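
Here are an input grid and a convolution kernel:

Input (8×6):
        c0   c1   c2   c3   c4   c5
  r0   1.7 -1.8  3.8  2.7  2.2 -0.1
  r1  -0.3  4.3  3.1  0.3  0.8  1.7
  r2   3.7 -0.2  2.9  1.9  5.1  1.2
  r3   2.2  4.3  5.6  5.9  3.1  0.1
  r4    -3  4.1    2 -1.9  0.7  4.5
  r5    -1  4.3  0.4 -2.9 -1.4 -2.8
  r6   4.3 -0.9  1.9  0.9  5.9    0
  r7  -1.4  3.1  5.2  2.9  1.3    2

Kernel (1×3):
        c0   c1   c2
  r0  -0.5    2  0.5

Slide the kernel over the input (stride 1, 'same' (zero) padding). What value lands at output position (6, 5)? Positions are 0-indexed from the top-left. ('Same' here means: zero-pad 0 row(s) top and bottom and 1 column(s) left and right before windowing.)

-2.95

The receptive field on the zero-padded input at this output position is [5.9 0 0]. Elementwise product with the kernel and sum: 5.9·-0.5 + 0·2 + 0·0.5.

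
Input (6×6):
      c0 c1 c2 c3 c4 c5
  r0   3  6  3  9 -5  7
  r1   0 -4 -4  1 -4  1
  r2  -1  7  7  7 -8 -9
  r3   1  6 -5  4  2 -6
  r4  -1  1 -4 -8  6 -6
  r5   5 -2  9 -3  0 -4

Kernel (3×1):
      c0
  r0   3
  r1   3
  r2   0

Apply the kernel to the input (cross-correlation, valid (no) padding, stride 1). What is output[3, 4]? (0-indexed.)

The receptive field on the input at this output position is [2 / 6 / 0]. Elementwise product with the kernel and sum: 2·3 + 6·3.

24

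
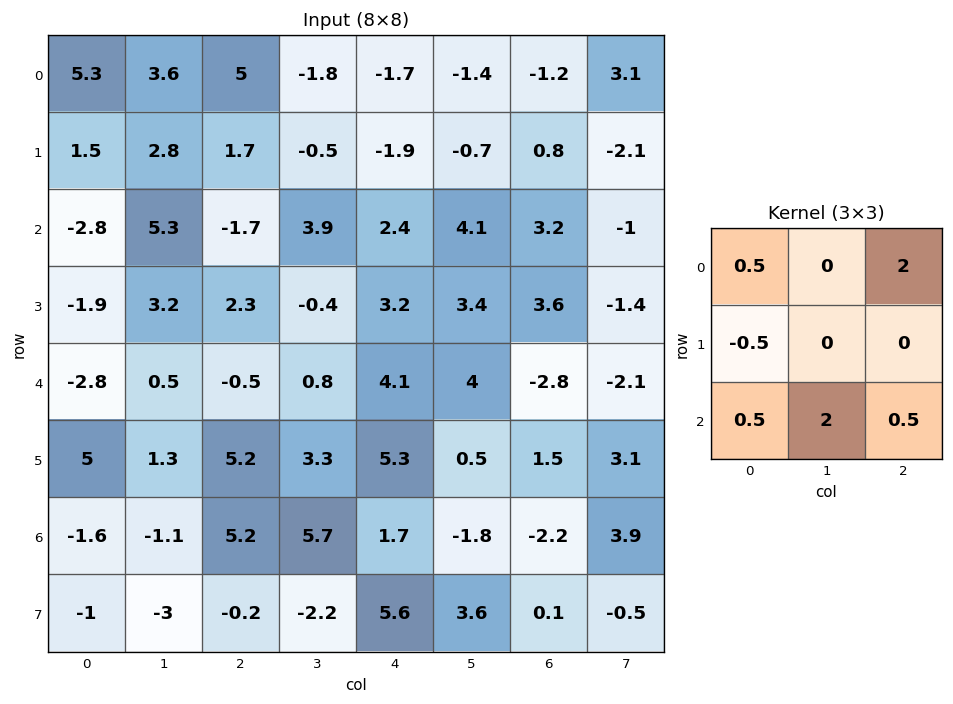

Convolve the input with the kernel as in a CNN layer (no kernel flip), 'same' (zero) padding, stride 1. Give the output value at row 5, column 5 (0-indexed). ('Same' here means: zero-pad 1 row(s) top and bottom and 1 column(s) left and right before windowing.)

-10.05

The receptive field on the zero-padded input at this output position is [4.1 4 -2.8 / 5.3 0.5 1.5 / 1.7 -1.8 -2.2]. Elementwise product with the kernel and sum: 4.1·0.5 + -2.8·2 + 5.3·-0.5 + 1.7·0.5 + -1.8·2 + -2.2·0.5.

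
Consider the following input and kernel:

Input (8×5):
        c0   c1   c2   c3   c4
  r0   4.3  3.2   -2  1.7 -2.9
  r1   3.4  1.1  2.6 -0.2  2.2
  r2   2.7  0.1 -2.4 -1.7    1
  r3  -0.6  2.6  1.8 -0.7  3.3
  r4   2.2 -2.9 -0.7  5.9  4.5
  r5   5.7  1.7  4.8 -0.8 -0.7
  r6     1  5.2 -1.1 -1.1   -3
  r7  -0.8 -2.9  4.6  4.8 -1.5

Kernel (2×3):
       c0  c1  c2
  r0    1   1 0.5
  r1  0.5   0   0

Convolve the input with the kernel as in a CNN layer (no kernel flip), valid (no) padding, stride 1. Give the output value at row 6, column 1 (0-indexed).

2.1

The receptive field on the input at this output position is [5.2 -1.1 -1.1 / -2.9 4.6 4.8]. Elementwise product with the kernel and sum: 5.2·1 + -1.1·1 + -1.1·0.5 + -2.9·0.5.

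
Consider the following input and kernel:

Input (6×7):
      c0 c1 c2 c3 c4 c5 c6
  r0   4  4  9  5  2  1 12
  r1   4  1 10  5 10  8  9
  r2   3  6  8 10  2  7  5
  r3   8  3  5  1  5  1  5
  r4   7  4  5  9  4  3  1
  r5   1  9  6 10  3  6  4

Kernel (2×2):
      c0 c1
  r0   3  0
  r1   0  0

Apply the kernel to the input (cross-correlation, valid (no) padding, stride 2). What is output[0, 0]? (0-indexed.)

The receptive field on the input at this output position is [4 4 / 4 1]. Elementwise product with the kernel and sum: 4·3.

12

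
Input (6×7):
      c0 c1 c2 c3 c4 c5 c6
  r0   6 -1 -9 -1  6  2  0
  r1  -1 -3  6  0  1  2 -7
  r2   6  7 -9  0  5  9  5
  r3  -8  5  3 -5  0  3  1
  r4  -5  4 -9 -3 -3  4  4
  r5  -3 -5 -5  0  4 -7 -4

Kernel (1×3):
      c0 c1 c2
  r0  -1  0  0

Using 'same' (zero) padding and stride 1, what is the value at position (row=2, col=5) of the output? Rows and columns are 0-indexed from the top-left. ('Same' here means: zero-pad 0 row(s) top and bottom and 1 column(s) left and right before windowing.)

-5

The receptive field on the zero-padded input at this output position is [5 9 5]. Elementwise product with the kernel and sum: 5·-1.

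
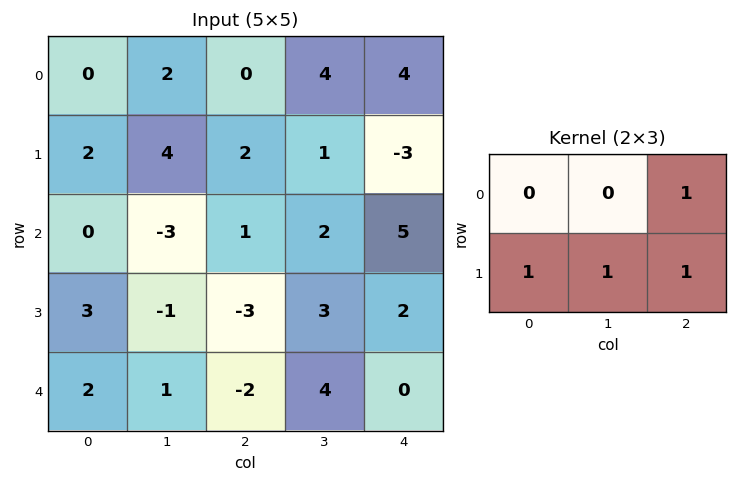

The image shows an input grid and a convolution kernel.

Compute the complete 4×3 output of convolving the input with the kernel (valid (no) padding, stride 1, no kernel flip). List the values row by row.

8 11 4
0 1 5
0 1 7
-2 6 4

Output[0,0]: The receptive field on the input at this output position is [0 2 0 / 2 4 2]. Elementwise product with the kernel and sum: 0·1 + 2·1 + 4·1 + 2·1.
Output[0,1]: The receptive field on the input at this output position is [2 0 4 / 4 2 1]. Elementwise product with the kernel and sum: 4·1 + 4·1 + 2·1 + 1·1.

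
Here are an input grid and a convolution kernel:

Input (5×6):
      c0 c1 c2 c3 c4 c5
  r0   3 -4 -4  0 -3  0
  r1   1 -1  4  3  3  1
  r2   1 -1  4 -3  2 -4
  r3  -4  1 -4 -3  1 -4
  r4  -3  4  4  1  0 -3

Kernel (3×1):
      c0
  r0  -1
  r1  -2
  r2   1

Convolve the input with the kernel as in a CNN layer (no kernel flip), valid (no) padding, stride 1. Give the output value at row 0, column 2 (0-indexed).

0

The receptive field on the input at this output position is [-4 / 4 / 4]. Elementwise product with the kernel and sum: -4·-1 + 4·-2 + 4·1.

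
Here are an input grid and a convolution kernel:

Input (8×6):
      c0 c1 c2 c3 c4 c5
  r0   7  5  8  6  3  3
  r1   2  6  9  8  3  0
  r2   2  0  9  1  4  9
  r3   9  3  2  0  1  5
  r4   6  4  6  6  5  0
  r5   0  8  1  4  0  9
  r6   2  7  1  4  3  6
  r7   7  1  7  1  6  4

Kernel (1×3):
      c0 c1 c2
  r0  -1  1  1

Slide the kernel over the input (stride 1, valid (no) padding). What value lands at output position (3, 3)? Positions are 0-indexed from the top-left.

The receptive field on the input at this output position is [0 1 5]. Elementwise product with the kernel and sum: 0·-1 + 1·1 + 5·1.

6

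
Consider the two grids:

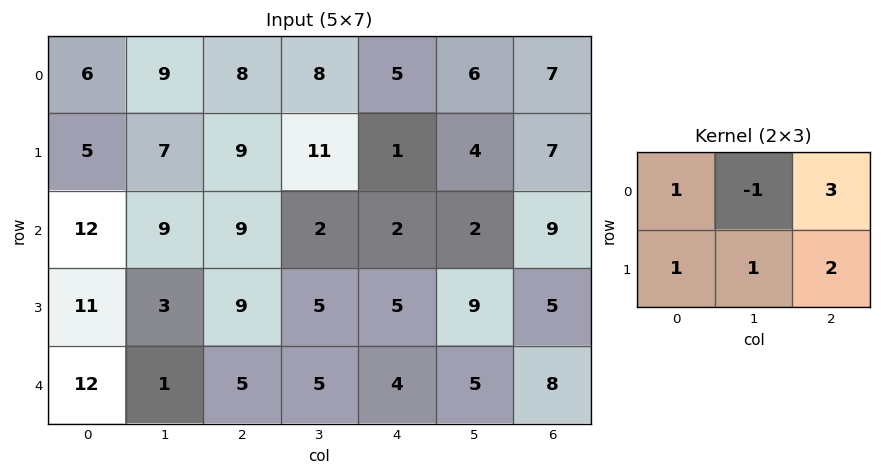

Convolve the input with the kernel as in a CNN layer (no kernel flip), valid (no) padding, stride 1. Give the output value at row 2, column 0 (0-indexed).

The receptive field on the input at this output position is [12 9 9 / 11 3 9]. Elementwise product with the kernel and sum: 12·1 + 9·-1 + 9·3 + 11·1 + 3·1 + 9·2.

62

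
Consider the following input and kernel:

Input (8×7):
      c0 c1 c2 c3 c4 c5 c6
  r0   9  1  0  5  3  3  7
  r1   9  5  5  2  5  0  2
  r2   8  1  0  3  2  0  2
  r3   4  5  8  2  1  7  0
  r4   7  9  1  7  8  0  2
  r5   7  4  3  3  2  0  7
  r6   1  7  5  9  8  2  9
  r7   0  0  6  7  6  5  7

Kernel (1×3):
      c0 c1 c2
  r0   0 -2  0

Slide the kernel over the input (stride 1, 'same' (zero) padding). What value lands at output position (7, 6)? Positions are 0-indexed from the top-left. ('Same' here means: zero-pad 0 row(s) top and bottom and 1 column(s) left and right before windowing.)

The receptive field on the zero-padded input at this output position is [5 7 0]. Elementwise product with the kernel and sum: 7·-2.

-14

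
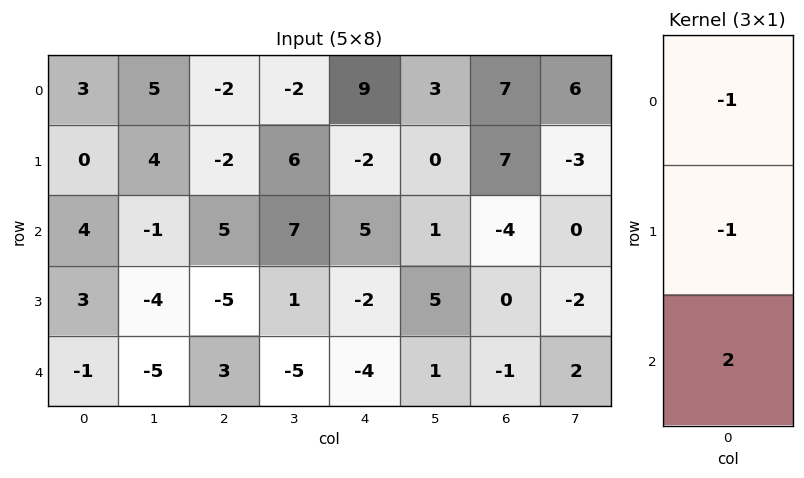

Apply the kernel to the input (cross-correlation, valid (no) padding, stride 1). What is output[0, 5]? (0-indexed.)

-1

The receptive field on the input at this output position is [3 / 0 / 1]. Elementwise product with the kernel and sum: 3·-1 + 0·-1 + 1·2.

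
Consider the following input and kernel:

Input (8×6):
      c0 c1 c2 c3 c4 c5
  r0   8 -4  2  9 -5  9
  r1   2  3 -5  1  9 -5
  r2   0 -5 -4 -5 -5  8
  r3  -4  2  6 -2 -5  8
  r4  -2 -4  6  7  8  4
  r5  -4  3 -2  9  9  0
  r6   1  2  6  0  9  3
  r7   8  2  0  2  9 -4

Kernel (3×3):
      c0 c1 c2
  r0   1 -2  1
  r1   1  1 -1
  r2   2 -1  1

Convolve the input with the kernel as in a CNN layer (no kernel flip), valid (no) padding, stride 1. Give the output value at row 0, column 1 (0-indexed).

-13

The receptive field on the input at this output position is [-4 2 9 / 3 -5 1 / -5 -4 -5]. Elementwise product with the kernel and sum: -4·1 + 2·-2 + 9·1 + 3·1 + -5·1 + 1·-1 + -5·2 + -4·-1 + -5·1.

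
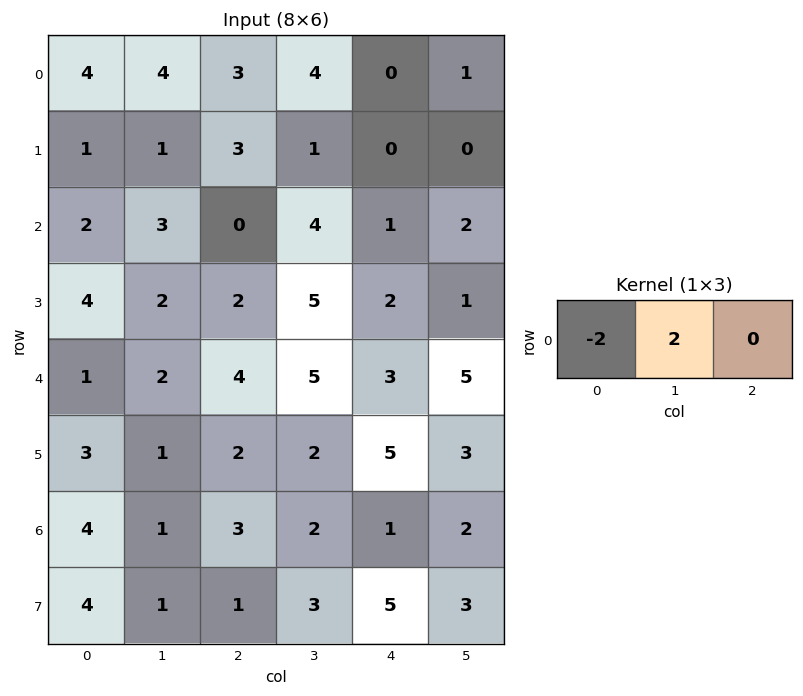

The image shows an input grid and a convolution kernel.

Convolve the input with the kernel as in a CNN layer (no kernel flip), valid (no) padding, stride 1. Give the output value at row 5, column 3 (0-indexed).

6

The receptive field on the input at this output position is [2 5 3]. Elementwise product with the kernel and sum: 2·-2 + 5·2.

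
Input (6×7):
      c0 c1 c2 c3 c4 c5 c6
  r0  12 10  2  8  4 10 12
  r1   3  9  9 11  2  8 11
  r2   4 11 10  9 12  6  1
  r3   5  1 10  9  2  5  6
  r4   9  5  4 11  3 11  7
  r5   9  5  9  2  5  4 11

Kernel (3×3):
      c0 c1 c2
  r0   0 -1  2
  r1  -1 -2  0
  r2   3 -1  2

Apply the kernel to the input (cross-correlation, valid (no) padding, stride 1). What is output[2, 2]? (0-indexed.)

The receptive field on the input at this output position is [10 9 12 / 10 9 2 / 4 11 3]. Elementwise product with the kernel and sum: 9·-1 + 12·2 + 10·-1 + 9·-2 + 4·3 + 11·-1 + 3·2.

-6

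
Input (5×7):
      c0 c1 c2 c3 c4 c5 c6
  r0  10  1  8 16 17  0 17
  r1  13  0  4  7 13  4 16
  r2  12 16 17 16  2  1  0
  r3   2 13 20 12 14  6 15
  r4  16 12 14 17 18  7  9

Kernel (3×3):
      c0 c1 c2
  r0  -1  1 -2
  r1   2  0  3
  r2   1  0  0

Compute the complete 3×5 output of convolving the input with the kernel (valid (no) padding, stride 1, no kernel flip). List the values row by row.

25 12 38 43 25
56 83 37 45 -23
50 43 91 43 90

Output[0,0]: The receptive field on the input at this output position is [10 1 8 / 13 0 4 / 12 16 17]. Elementwise product with the kernel and sum: 10·-1 + 1·1 + 8·-2 + 13·2 + 4·3 + 12·1.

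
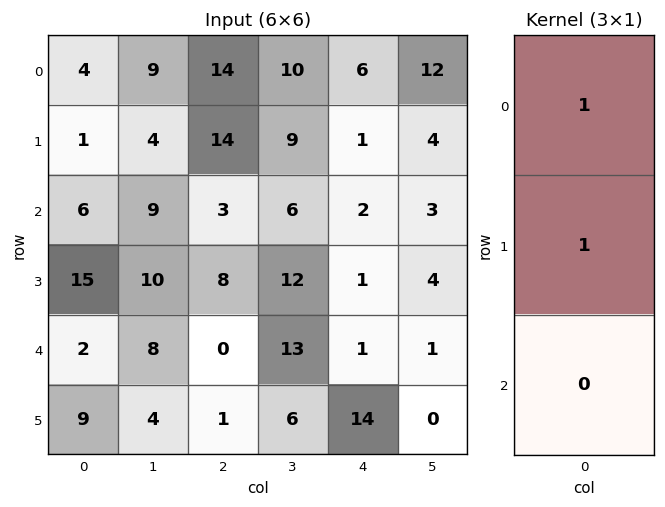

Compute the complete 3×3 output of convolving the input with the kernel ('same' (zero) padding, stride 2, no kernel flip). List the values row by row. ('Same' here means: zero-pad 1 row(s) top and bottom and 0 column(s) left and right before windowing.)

Output[0,0]: The receptive field on the zero-padded input at this output position is [0 / 4 / 1]. Elementwise product with the kernel and sum: 0·1 + 4·1.
Output[0,1]: The receptive field on the zero-padded input at this output position is [0 / 14 / 14]. Elementwise product with the kernel and sum: 0·1 + 14·1.

4 14 6
7 17 3
17 8 2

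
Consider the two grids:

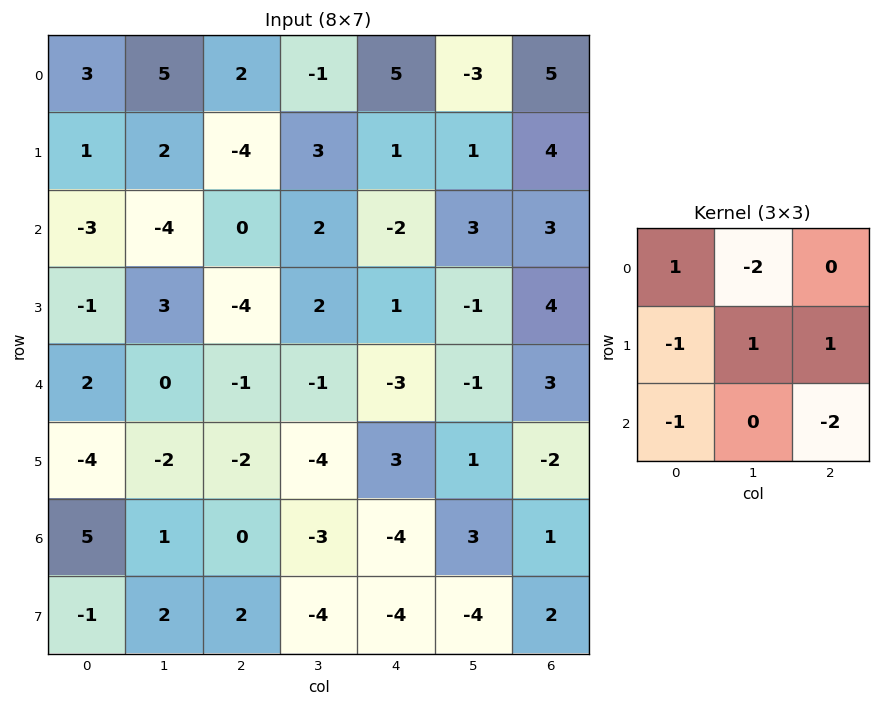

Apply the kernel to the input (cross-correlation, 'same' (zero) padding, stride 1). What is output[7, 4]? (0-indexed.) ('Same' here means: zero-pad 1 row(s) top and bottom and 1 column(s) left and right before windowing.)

1

The receptive field on the zero-padded input at this output position is [-3 -4 3 / -4 -4 -4 / 0 0 0]. Elementwise product with the kernel and sum: -3·1 + -4·-2 + -4·-1 + -4·1 + -4·1 + 0·-1 + 0·-2.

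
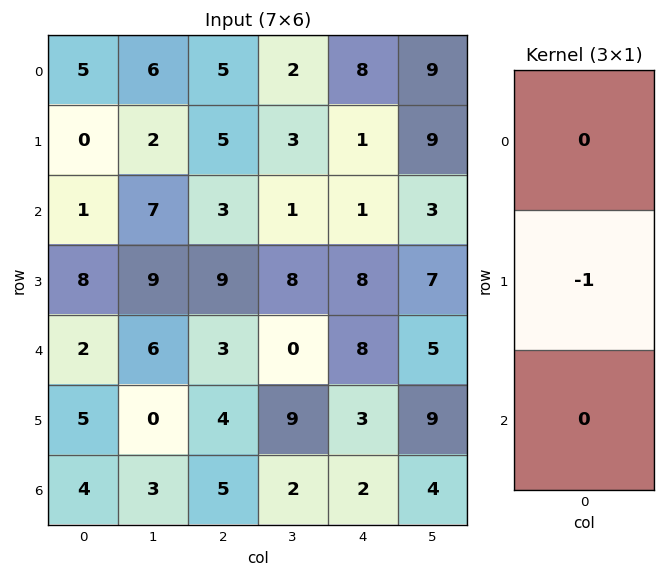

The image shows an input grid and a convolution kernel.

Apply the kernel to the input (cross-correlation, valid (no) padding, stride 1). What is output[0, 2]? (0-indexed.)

The receptive field on the input at this output position is [5 / 5 / 3]. Elementwise product with the kernel and sum: 5·-1.

-5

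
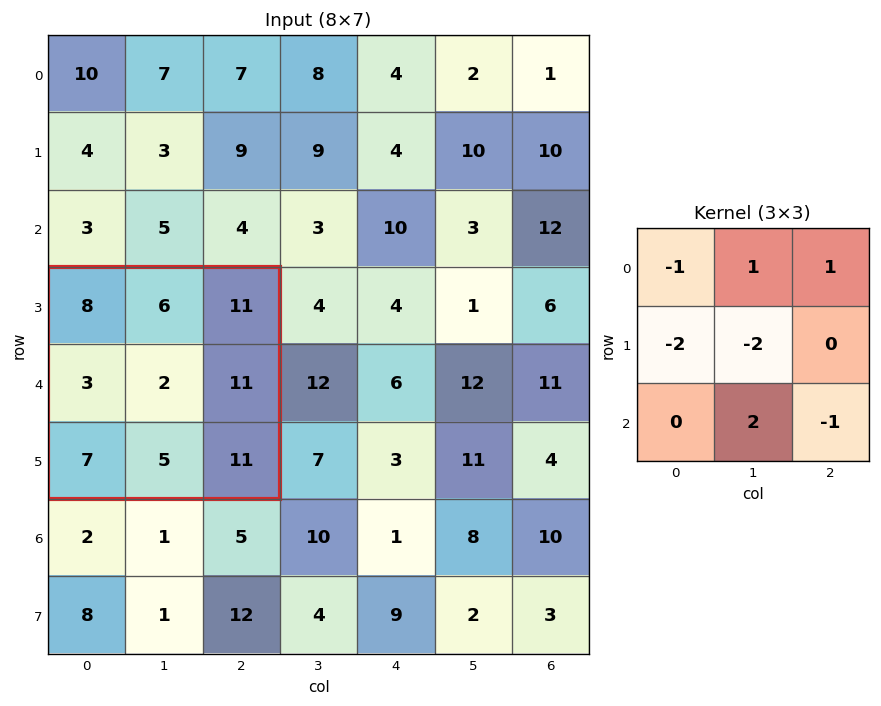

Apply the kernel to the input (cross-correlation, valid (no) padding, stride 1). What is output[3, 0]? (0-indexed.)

The receptive field on the input at this output position is [8 6 11 / 3 2 11 / 7 5 11]. Elementwise product with the kernel and sum: 8·-1 + 6·1 + 11·1 + 3·-2 + 2·-2 + 5·2 + 11·-1.

-2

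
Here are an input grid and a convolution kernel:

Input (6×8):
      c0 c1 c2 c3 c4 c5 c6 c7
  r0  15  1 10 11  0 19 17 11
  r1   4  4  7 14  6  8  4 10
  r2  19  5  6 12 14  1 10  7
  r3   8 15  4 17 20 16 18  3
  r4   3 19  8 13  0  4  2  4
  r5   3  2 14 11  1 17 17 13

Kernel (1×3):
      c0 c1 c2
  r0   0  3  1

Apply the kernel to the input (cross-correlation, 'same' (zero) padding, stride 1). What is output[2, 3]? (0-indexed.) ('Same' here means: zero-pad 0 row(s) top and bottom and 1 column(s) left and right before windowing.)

50

The receptive field on the zero-padded input at this output position is [6 12 14]. Elementwise product with the kernel and sum: 12·3 + 14·1.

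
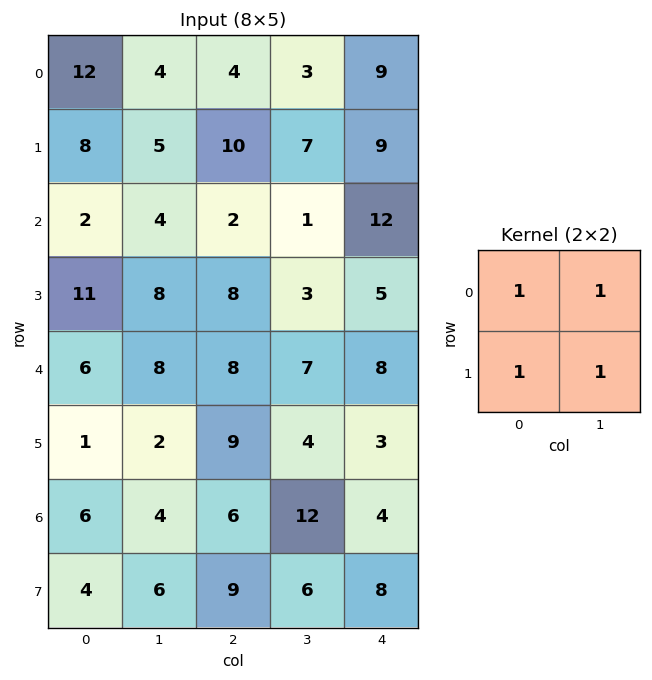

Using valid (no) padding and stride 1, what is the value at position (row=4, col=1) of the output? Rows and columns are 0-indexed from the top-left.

27

The receptive field on the input at this output position is [8 8 / 2 9]. Elementwise product with the kernel and sum: 8·1 + 8·1 + 2·1 + 9·1.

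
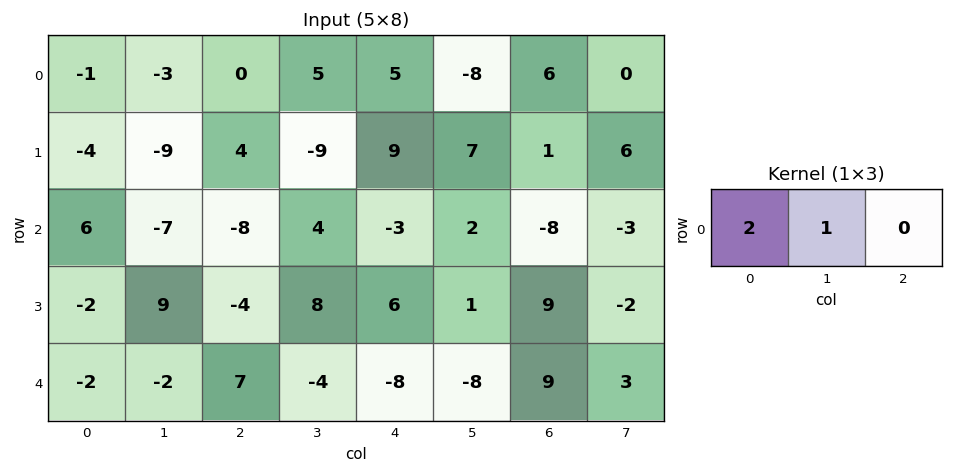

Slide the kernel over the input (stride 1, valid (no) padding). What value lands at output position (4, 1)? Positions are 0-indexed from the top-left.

3

The receptive field on the input at this output position is [-2 7 -4]. Elementwise product with the kernel and sum: -2·2 + 7·1.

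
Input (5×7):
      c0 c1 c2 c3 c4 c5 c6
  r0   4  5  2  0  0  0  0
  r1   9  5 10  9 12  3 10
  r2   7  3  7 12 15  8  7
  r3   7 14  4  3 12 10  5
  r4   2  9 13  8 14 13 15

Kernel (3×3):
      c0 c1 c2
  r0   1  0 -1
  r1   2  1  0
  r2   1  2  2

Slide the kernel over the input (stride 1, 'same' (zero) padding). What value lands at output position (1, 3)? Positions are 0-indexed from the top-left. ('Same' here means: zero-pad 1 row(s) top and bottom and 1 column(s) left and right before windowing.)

92

The receptive field on the zero-padded input at this output position is [2 0 0 / 10 9 12 / 7 12 15]. Elementwise product with the kernel and sum: 2·1 + 0·-1 + 10·2 + 9·1 + 7·1 + 12·2 + 15·2.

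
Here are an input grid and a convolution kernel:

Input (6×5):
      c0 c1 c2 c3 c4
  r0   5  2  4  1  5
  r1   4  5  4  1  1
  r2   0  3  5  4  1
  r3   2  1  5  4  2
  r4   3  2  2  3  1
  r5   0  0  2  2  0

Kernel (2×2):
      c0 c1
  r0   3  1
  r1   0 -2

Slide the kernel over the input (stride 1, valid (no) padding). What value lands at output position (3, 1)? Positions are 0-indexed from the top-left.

The receptive field on the input at this output position is [1 5 / 2 2]. Elementwise product with the kernel and sum: 1·3 + 5·1 + 2·-2.

4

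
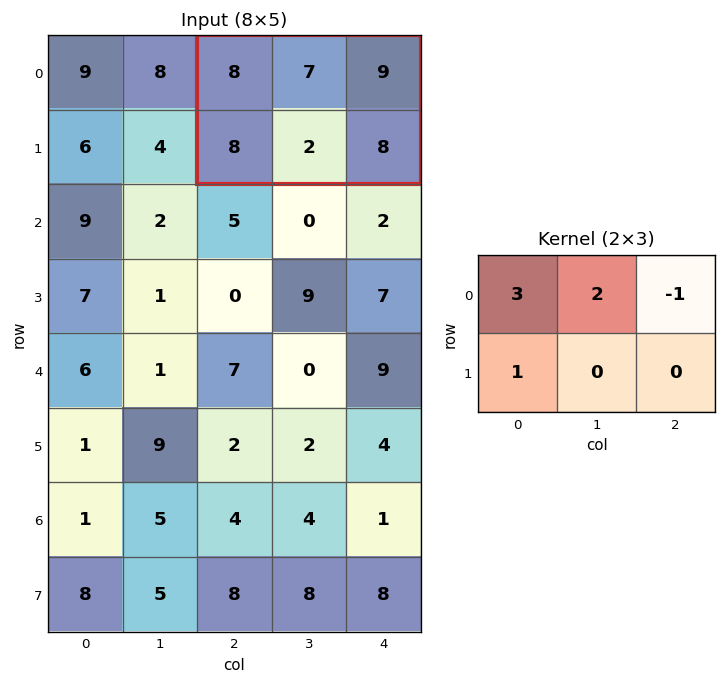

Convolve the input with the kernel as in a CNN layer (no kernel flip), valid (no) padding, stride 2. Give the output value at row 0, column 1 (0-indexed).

37

The receptive field on the input at this output position is [8 7 9 / 8 2 8]. Elementwise product with the kernel and sum: 8·3 + 7·2 + 9·-1 + 8·1.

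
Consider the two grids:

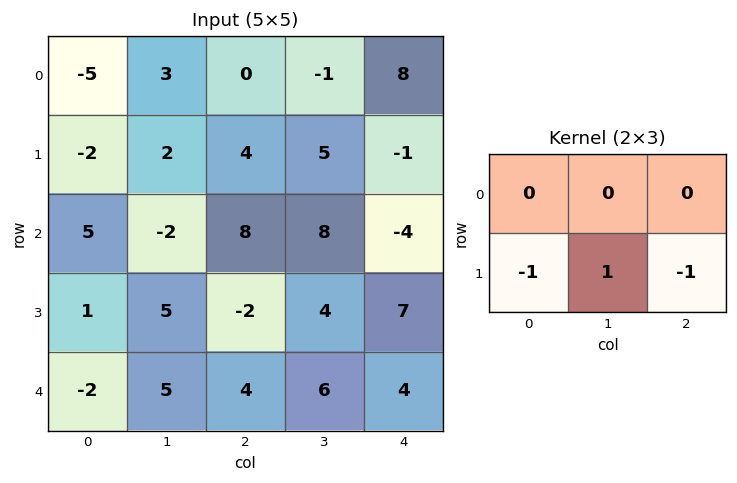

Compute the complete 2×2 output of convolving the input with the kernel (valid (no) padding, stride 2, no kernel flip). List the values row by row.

0 2
6 -1

Output[0,0]: The receptive field on the input at this output position is [-5 3 0 / -2 2 4]. Elementwise product with the kernel and sum: -2·-1 + 2·1 + 4·-1.
Output[0,1]: The receptive field on the input at this output position is [0 -1 8 / 4 5 -1]. Elementwise product with the kernel and sum: 4·-1 + 5·1 + -1·-1.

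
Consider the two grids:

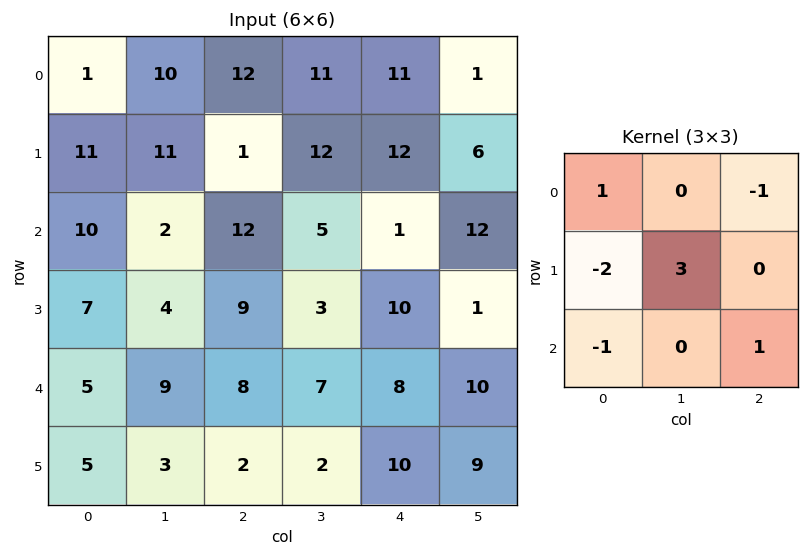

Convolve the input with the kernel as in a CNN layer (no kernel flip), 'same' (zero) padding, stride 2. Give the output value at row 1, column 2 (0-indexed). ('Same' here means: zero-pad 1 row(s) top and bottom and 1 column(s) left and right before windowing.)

-3

The receptive field on the zero-padded input at this output position is [12 12 6 / 5 1 12 / 3 10 1]. Elementwise product with the kernel and sum: 12·1 + 6·-1 + 5·-2 + 1·3 + 3·-1 + 1·1.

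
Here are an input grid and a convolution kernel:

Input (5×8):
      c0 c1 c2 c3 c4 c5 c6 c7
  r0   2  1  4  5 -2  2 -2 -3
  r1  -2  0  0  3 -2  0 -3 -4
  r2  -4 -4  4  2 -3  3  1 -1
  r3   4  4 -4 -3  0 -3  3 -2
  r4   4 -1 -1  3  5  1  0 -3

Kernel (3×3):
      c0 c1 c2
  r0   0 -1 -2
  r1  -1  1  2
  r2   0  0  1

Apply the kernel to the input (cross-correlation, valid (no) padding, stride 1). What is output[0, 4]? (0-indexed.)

-1

The receptive field on the input at this output position is [-2 2 -2 / -2 0 -3 / -3 3 1]. Elementwise product with the kernel and sum: 2·-1 + -2·-2 + -2·-1 + 0·1 + -3·2 + 1·1.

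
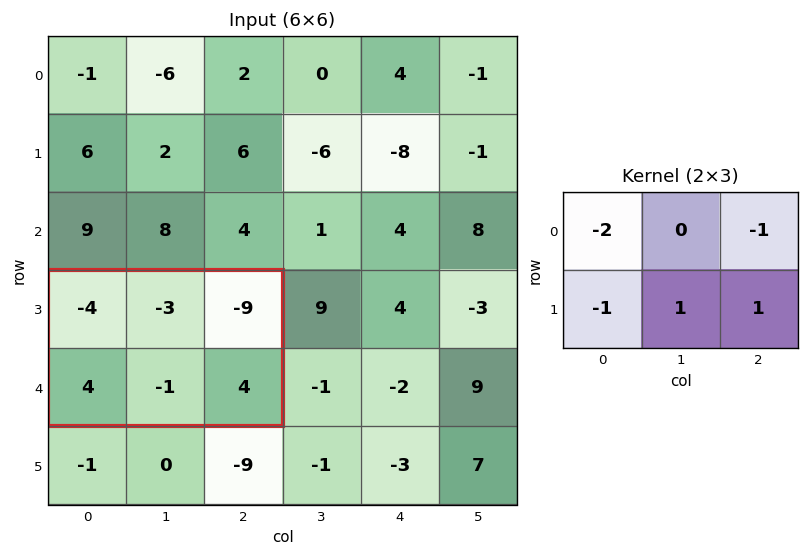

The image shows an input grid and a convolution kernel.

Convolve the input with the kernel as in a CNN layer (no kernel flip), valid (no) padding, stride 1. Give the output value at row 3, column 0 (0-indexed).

16

The receptive field on the input at this output position is [-4 -3 -9 / 4 -1 4]. Elementwise product with the kernel and sum: -4·-2 + -9·-1 + 4·-1 + -1·1 + 4·1.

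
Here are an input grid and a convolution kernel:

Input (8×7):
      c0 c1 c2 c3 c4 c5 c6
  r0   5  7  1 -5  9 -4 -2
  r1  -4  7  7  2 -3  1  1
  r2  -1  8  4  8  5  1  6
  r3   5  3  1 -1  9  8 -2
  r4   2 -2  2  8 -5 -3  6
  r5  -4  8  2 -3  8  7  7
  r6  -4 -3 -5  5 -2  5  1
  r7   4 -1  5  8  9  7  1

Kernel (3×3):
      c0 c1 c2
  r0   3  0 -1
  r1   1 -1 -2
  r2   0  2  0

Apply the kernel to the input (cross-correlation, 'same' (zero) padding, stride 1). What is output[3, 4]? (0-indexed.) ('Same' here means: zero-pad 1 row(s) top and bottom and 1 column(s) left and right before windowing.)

The receptive field on the zero-padded input at this output position is [8 5 1 / -1 9 8 / 8 -5 -3]. Elementwise product with the kernel and sum: 8·3 + 1·-1 + -1·1 + 9·-1 + 8·-2 + -5·2.

-13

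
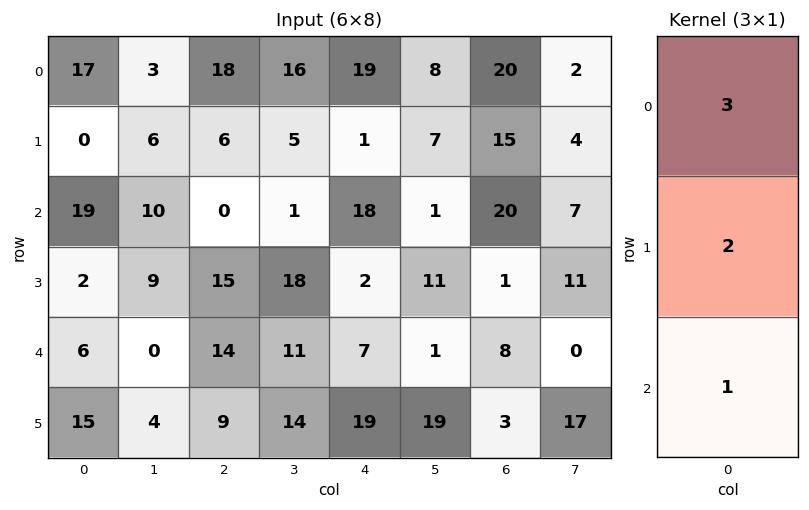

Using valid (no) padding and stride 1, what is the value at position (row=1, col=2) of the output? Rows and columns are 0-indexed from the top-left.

33

The receptive field on the input at this output position is [6 / 0 / 15]. Elementwise product with the kernel and sum: 6·3 + 0·2 + 15·1.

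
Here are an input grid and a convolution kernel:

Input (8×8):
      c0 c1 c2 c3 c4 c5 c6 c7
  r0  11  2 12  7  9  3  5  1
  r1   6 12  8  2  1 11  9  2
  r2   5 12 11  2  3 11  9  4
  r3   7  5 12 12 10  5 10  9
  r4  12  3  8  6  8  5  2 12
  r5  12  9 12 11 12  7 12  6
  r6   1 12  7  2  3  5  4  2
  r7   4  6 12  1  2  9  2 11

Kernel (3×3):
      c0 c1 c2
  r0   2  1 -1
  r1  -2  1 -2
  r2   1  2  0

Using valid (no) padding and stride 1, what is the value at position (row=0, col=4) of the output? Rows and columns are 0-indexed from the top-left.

32

The receptive field on the input at this output position is [9 3 5 / 1 11 9 / 3 11 9]. Elementwise product with the kernel and sum: 9·2 + 3·1 + 5·-1 + 1·-2 + 11·1 + 9·-2 + 3·1 + 11·2.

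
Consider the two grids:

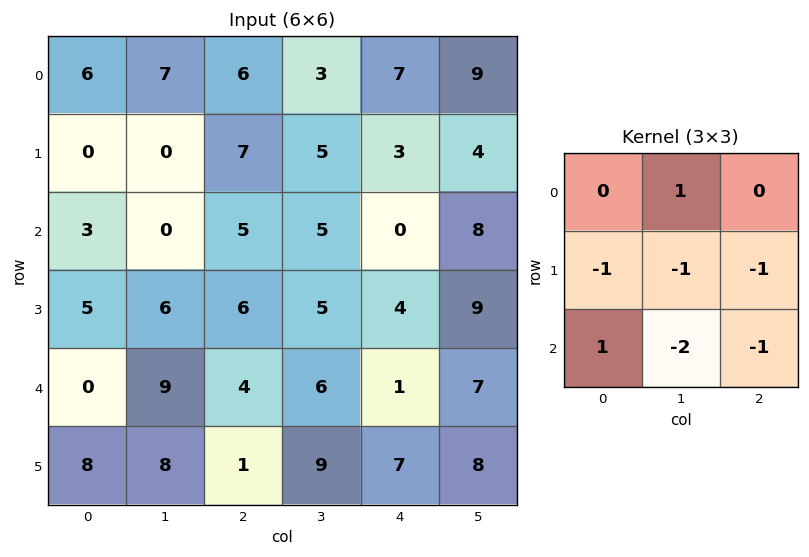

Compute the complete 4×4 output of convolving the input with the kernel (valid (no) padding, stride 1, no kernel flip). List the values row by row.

Output[0,0]: The receptive field on the input at this output position is [6 7 6 / 0 0 7 / 3 0 5]. Elementwise product with the kernel and sum: 7·1 + 0·-1 + 0·-1 + 7·-1 + 3·1 + 0·-2 + 5·-1.

-2 -21 -17 -8
-21 -14 -13 -22
-39 -17 -19 -21
-16 -16 -30 -23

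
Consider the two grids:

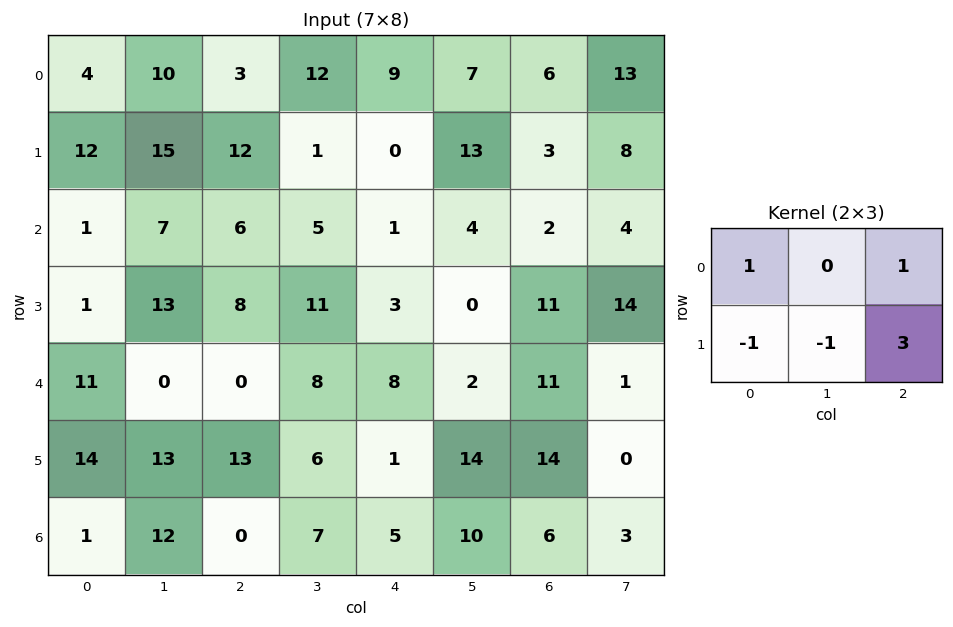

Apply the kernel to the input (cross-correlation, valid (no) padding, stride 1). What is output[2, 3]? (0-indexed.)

The receptive field on the input at this output position is [5 1 4 / 11 3 0]. Elementwise product with the kernel and sum: 5·1 + 4·1 + 11·-1 + 3·-1 + 0·3.

-5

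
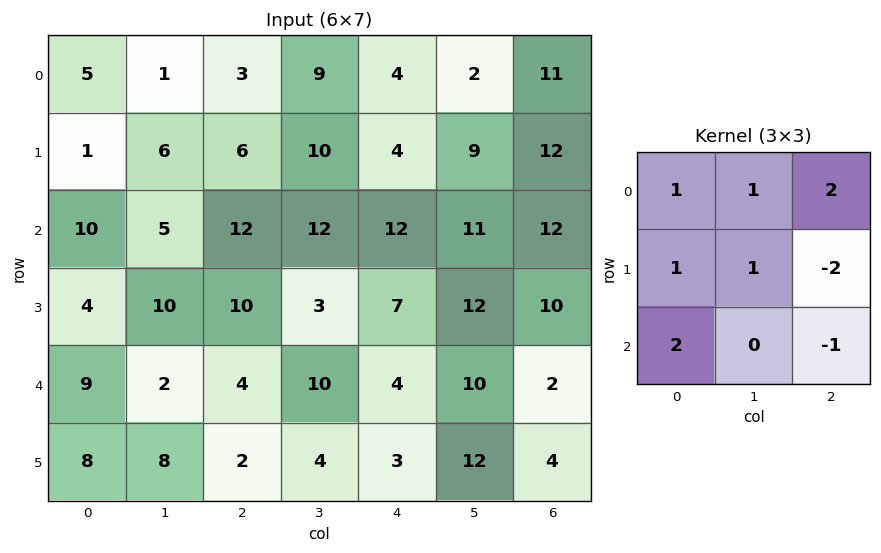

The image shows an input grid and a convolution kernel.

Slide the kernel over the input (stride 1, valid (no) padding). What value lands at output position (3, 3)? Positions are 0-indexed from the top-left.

The receptive field on the input at this output position is [3 7 12 / 10 4 10 / 4 3 12]. Elementwise product with the kernel and sum: 3·1 + 7·1 + 12·2 + 10·1 + 4·1 + 10·-2 + 4·2 + 12·-1.

24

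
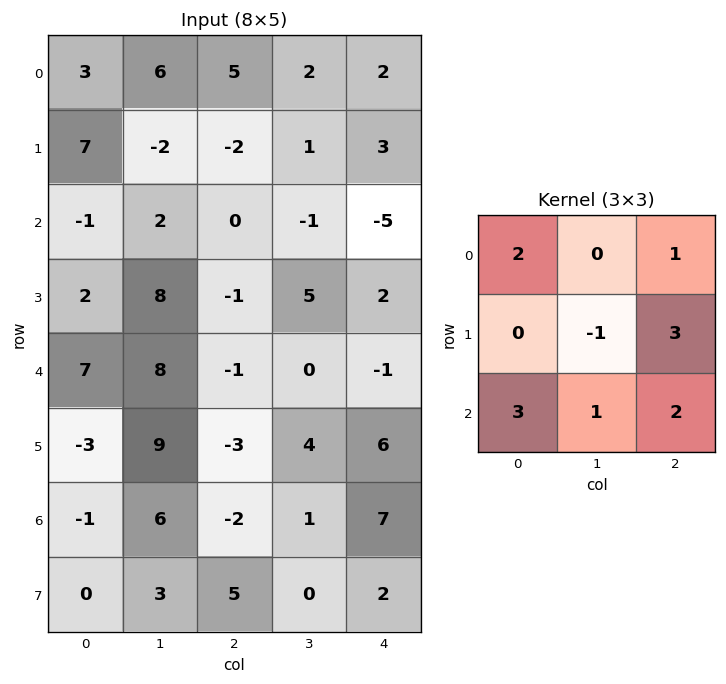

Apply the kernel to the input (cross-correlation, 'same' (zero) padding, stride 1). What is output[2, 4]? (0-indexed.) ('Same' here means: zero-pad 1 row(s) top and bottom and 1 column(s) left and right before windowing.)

24

The receptive field on the zero-padded input at this output position is [1 3 0 / -1 -5 0 / 5 2 0]. Elementwise product with the kernel and sum: 1·2 + 0·1 + -5·-1 + 0·3 + 5·3 + 2·1 + 0·2.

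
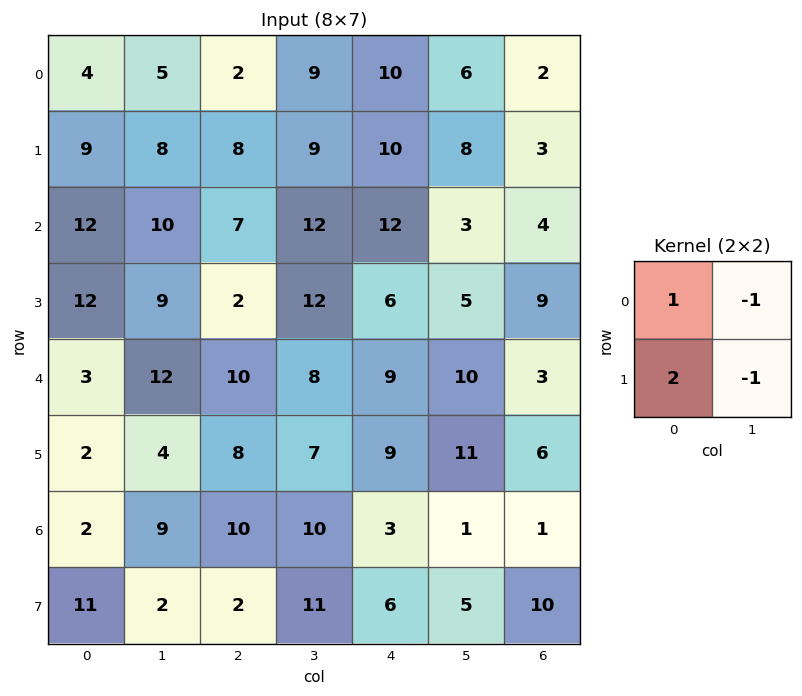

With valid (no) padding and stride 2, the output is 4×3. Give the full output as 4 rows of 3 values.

Output[0,0]: The receptive field on the input at this output position is [4 5 / 9 8]. Elementwise product with the kernel and sum: 4·1 + 5·-1 + 9·2 + 8·-1.

9 0 16
17 -13 16
-9 11 6
13 -7 9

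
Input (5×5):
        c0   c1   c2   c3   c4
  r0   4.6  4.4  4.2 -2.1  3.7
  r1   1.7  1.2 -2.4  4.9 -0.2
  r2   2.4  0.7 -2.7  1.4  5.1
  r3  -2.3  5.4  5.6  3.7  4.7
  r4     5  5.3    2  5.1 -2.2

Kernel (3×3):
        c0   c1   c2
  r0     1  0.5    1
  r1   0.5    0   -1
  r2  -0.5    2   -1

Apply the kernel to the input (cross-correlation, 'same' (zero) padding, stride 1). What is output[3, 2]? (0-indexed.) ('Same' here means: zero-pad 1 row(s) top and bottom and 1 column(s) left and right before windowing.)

The receptive field on the zero-padded input at this output position is [0.7 -2.7 1.4 / 5.4 5.6 3.7 / 5.3 2 5.1]. Elementwise product with the kernel and sum: 0.7·1 + -2.7·0.5 + 1.4·1 + 5.4·0.5 + 3.7·-1 + 5.3·-0.5 + 2·2 + 5.1·-1.

-4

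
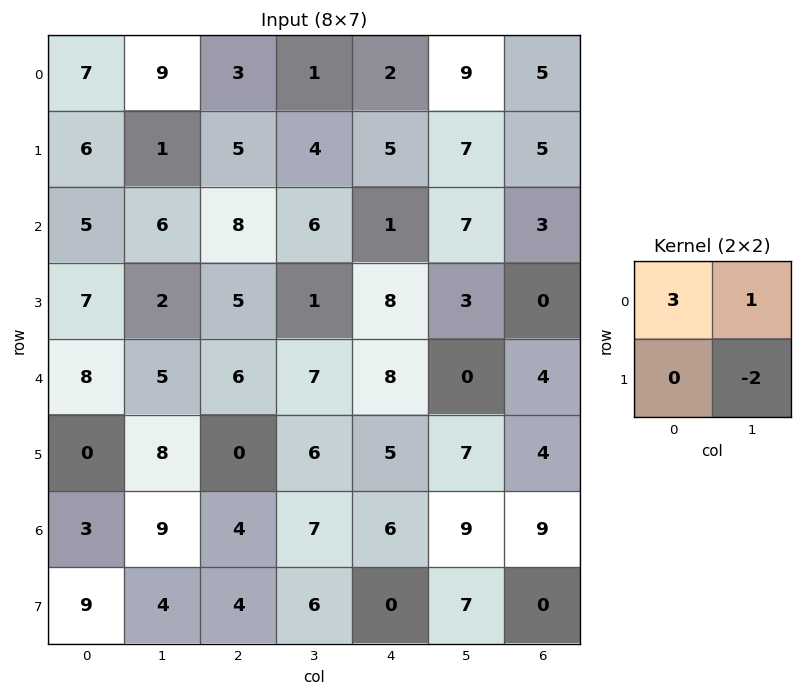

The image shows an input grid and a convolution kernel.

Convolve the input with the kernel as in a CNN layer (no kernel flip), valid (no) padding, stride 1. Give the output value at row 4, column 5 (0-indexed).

The receptive field on the input at this output position is [0 4 / 7 4]. Elementwise product with the kernel and sum: 0·3 + 4·1 + 4·-2.

-4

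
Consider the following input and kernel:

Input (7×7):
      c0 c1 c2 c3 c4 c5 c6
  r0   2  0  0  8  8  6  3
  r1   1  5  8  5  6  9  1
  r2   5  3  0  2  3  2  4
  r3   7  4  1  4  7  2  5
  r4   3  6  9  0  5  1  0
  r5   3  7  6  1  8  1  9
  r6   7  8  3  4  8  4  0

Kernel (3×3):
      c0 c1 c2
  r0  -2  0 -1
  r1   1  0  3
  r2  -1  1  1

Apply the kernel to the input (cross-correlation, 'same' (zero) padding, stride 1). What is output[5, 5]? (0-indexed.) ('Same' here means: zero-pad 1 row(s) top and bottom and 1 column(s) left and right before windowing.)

The receptive field on the zero-padded input at this output position is [5 1 0 / 8 1 9 / 8 4 0]. Elementwise product with the kernel and sum: 5·-2 + 0·-1 + 8·1 + 9·3 + 8·-1 + 4·1 + 0·1.

21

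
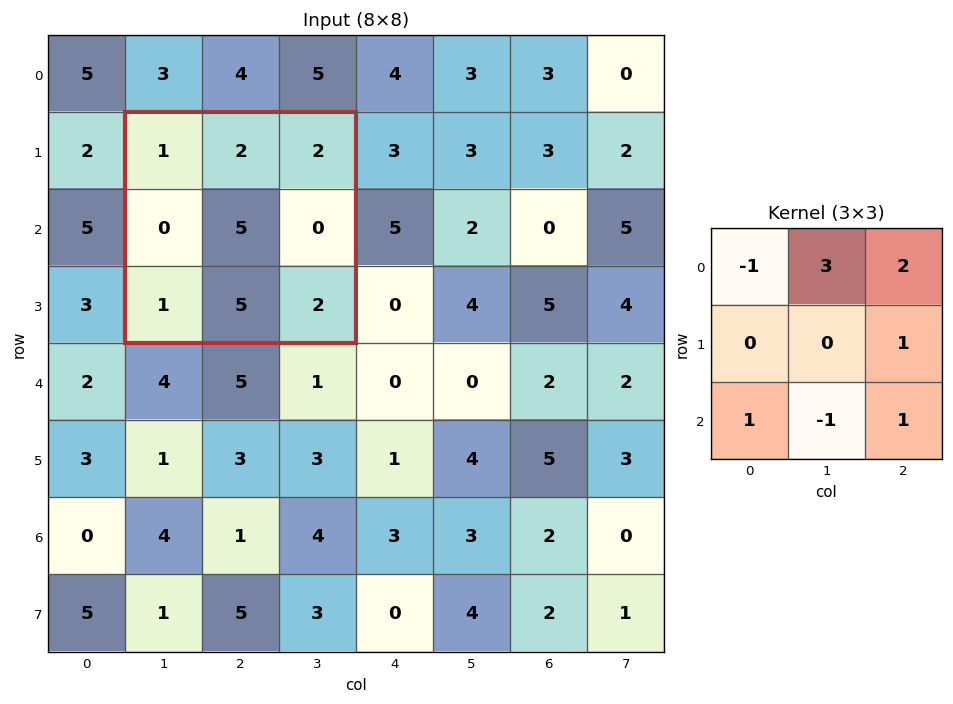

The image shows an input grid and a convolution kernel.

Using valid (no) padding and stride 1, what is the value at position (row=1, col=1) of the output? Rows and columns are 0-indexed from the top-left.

7

The receptive field on the input at this output position is [1 2 2 / 0 5 0 / 1 5 2]. Elementwise product with the kernel and sum: 1·-1 + 2·3 + 2·2 + 0·1 + 1·1 + 5·-1 + 2·1.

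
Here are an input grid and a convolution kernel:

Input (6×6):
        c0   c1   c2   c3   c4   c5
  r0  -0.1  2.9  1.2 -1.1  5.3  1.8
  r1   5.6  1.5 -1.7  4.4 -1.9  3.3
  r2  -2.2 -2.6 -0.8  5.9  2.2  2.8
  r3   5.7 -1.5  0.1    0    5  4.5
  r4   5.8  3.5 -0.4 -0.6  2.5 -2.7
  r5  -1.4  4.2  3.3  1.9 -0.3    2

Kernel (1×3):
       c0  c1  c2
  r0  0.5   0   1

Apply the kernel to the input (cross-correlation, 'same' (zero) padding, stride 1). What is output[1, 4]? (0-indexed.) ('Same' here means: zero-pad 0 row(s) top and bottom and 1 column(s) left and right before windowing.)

The receptive field on the zero-padded input at this output position is [4.4 -1.9 3.3]. Elementwise product with the kernel and sum: 4.4·0.5 + 3.3·1.

5.5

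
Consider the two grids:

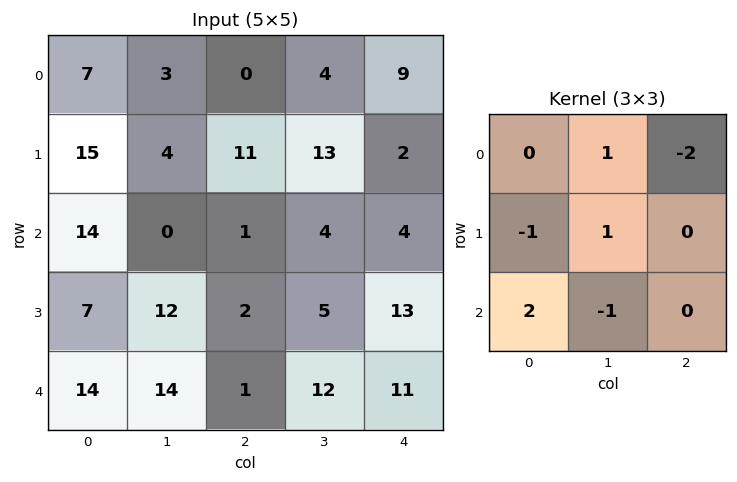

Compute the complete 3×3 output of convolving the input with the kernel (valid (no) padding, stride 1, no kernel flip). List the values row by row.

Output[0,0]: The receptive field on the input at this output position is [7 3 0 / 15 4 11 / 14 0 1]. Elementwise product with the kernel and sum: 3·1 + 0·-2 + 15·-1 + 4·1 + 14·2 + 0·-1.

20 -2 -14
-30 8 11
17 10 -11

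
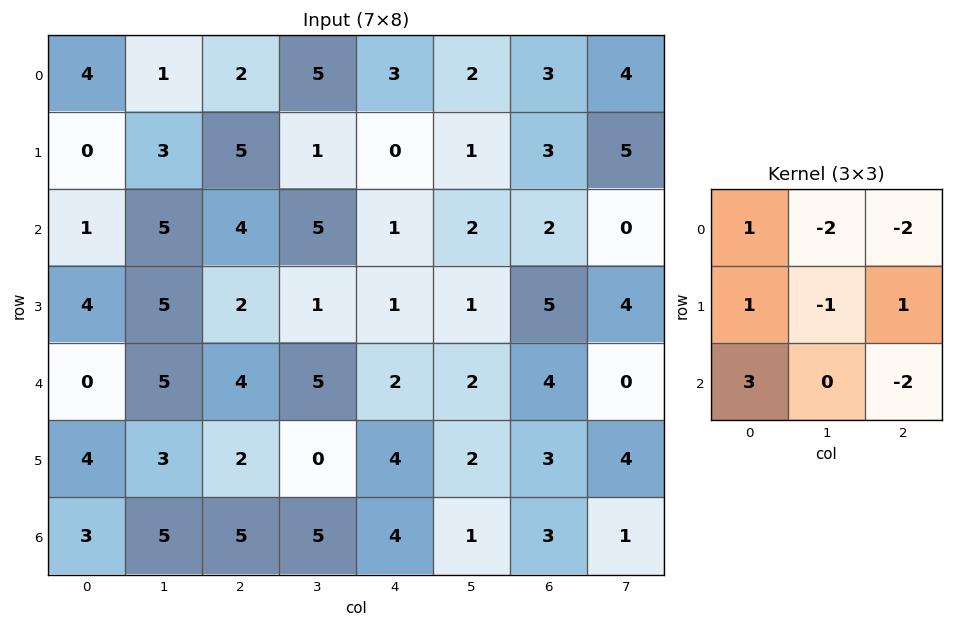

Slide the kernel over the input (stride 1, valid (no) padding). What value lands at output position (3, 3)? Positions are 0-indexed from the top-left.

The receptive field on the input at this output position is [1 1 1 / 5 2 2 / 0 4 2]. Elementwise product with the kernel and sum: 1·1 + 1·-2 + 1·-2 + 5·1 + 2·-1 + 2·1 + 0·3 + 2·-2.

-2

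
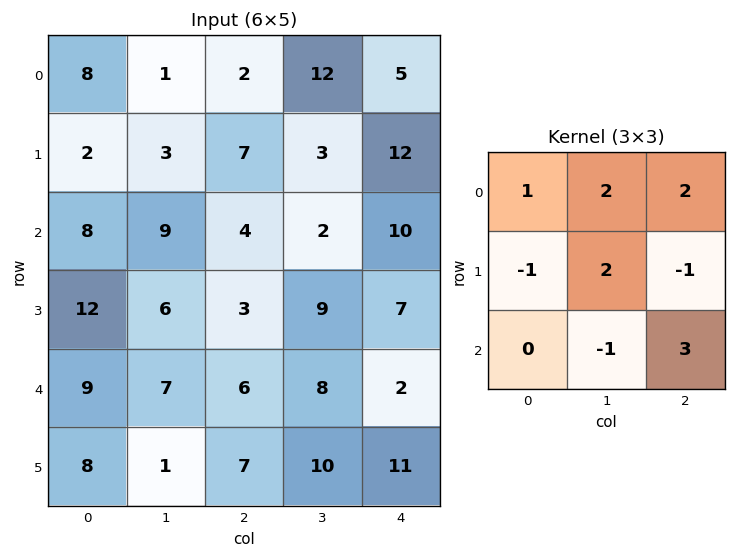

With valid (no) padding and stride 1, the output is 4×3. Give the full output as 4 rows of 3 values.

14 39 51
31 44 39
42 30 34
49 50 66

Output[0,0]: The receptive field on the input at this output position is [8 1 2 / 2 3 7 / 8 9 4]. Elementwise product with the kernel and sum: 8·1 + 1·2 + 2·2 + 2·-1 + 3·2 + 7·-1 + 9·-1 + 4·3.
Output[0,1]: The receptive field on the input at this output position is [1 2 12 / 3 7 3 / 9 4 2]. Elementwise product with the kernel and sum: 1·1 + 2·2 + 12·2 + 3·-1 + 7·2 + 3·-1 + 4·-1 + 2·3.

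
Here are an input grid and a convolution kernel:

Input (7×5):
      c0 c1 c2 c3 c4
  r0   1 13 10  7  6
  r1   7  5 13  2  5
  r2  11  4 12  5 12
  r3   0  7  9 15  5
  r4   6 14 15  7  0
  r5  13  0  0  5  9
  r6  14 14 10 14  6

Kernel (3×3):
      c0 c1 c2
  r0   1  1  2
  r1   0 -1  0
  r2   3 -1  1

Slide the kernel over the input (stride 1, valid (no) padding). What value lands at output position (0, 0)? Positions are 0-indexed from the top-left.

70

The receptive field on the input at this output position is [1 13 10 / 7 5 13 / 11 4 12]. Elementwise product with the kernel and sum: 1·1 + 13·1 + 10·2 + 5·-1 + 11·3 + 4·-1 + 12·1.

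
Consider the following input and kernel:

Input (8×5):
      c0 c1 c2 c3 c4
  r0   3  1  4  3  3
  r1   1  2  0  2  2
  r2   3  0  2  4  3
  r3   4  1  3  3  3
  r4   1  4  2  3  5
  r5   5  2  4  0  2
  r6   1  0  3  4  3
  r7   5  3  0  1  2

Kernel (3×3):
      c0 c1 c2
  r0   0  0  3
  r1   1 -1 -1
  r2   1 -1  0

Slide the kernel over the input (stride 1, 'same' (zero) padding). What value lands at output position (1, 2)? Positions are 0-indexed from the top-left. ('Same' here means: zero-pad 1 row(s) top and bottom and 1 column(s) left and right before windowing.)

7

The receptive field on the zero-padded input at this output position is [1 4 3 / 2 0 2 / 0 2 4]. Elementwise product with the kernel and sum: 3·3 + 2·1 + 0·-1 + 2·-1 + 0·1 + 2·-1.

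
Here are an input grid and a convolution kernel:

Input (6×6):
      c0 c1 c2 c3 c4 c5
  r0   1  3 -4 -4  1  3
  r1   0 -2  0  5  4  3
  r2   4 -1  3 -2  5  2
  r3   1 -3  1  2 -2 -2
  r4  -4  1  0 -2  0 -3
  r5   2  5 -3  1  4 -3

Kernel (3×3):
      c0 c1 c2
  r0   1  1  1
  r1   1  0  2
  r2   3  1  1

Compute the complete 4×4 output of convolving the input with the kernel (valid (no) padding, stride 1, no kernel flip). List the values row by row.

14 1 13 12
9 -8 25 16
-2 2 1 -6
3 10 -3 -6

Output[0,0]: The receptive field on the input at this output position is [1 3 -4 / 0 -2 0 / 4 -1 3]. Elementwise product with the kernel and sum: 1·1 + 3·1 + -4·1 + 0·1 + 0·2 + 4·3 + -1·1 + 3·1.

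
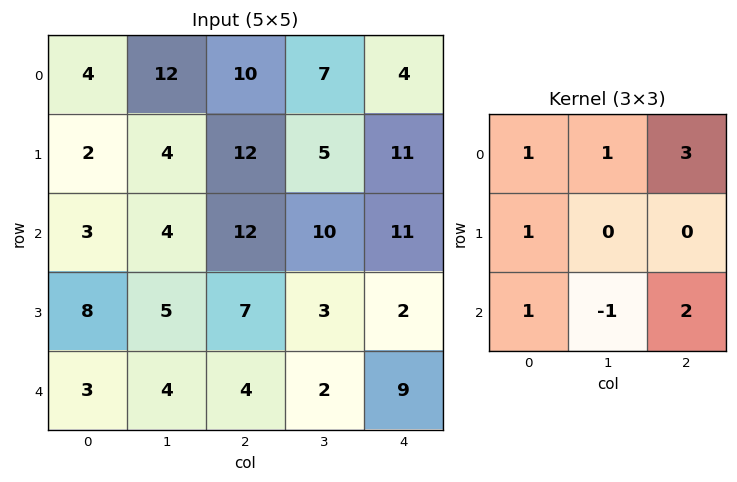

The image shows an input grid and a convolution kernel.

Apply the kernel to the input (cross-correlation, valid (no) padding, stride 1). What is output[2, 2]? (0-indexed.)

The receptive field on the input at this output position is [12 10 11 / 7 3 2 / 4 2 9]. Elementwise product with the kernel and sum: 12·1 + 10·1 + 11·3 + 7·1 + 4·1 + 2·-1 + 9·2.

82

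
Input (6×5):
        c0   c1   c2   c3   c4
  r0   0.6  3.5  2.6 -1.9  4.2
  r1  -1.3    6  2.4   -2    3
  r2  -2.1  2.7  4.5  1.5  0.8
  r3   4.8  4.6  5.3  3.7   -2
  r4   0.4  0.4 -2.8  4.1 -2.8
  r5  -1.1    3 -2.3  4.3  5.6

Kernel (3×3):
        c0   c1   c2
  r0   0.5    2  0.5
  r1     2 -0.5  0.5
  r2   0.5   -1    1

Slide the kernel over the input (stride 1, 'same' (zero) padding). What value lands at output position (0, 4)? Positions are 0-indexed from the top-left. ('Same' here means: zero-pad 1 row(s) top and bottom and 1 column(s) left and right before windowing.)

-9.9

The receptive field on the zero-padded input at this output position is [0 0 0 / -1.9 4.2 0 / -2 3 0]. Elementwise product with the kernel and sum: 0·0.5 + 0·2 + 0·0.5 + -1.9·2 + 4.2·-0.5 + 0·0.5 + -2·0.5 + 3·-1 + 0·1.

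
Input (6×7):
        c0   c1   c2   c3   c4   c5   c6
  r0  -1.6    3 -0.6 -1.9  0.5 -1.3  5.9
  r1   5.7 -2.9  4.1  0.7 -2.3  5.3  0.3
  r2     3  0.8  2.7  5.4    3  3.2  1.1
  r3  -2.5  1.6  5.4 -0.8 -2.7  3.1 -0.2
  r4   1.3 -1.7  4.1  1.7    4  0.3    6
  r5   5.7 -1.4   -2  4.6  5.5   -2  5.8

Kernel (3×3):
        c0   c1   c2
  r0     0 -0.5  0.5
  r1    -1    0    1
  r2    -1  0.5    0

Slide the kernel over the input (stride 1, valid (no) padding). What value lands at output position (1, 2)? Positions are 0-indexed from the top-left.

-7

The receptive field on the input at this output position is [4.1 0.7 -2.3 / 2.7 5.4 3 / 5.4 -0.8 -2.7]. Elementwise product with the kernel and sum: 0.7·-0.5 + -2.3·0.5 + 2.7·-1 + 3·1 + 5.4·-1 + -0.8·0.5.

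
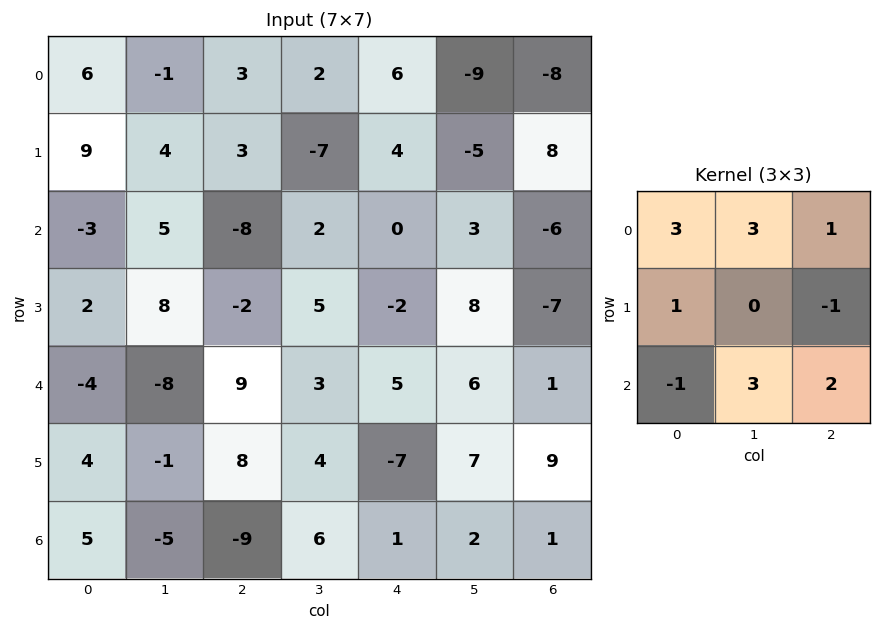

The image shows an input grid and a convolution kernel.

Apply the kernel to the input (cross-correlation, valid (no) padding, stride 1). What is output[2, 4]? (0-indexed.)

The receptive field on the input at this output position is [0 3 -6 / -2 8 -7 / 5 6 1]. Elementwise product with the kernel and sum: 0·3 + 3·3 + -6·1 + -2·1 + -7·-1 + 5·-1 + 6·3 + 1·2.

23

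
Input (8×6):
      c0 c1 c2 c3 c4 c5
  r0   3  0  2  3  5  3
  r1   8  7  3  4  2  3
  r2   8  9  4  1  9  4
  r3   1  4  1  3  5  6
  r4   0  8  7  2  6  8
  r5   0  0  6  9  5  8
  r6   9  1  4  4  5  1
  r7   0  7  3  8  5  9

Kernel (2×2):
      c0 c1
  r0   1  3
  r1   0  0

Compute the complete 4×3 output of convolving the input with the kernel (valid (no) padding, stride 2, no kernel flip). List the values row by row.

3 11 14
35 7 21
24 13 30
12 16 8

Output[0,0]: The receptive field on the input at this output position is [3 0 / 8 7]. Elementwise product with the kernel and sum: 3·1 + 0·3.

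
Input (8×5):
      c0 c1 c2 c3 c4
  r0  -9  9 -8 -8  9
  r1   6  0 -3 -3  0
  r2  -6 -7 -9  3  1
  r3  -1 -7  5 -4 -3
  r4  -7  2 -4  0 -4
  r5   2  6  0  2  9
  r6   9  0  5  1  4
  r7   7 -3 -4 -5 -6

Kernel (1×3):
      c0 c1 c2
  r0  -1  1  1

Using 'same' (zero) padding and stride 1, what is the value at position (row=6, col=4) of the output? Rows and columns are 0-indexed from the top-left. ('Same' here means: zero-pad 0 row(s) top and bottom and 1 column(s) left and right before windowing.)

3

The receptive field on the zero-padded input at this output position is [1 4 0]. Elementwise product with the kernel and sum: 1·-1 + 4·1 + 0·1.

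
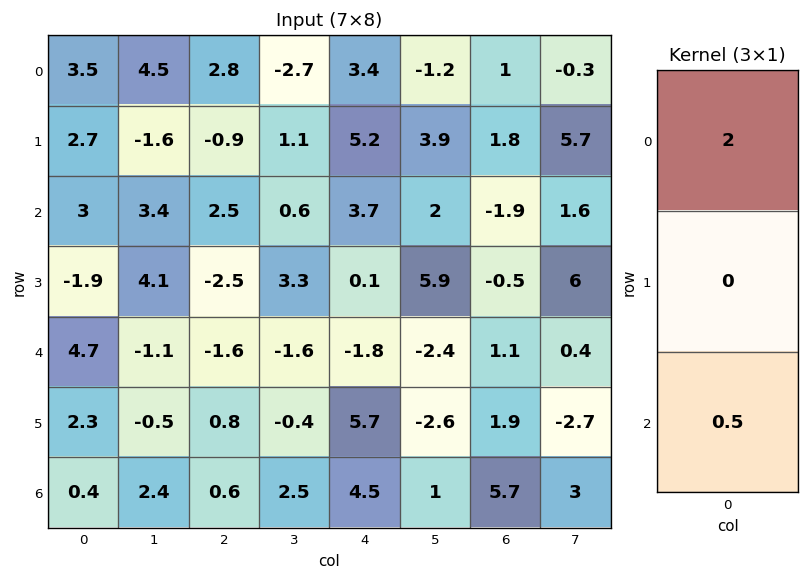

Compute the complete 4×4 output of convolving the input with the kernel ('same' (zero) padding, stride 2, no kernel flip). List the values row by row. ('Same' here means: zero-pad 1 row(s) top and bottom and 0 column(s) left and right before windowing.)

Output[0,0]: The receptive field on the zero-padded input at this output position is [0 / 3.5 / 2.7]. Elementwise product with the kernel and sum: 0·2 + 2.7·0.5.
Output[0,1]: The receptive field on the zero-padded input at this output position is [0 / 2.8 / -0.9]. Elementwise product with the kernel and sum: 0·2 + -0.9·0.5.

1.35 -0.45 2.6 0.9
4.45 -3.05 10.45 3.35
-2.65 -4.6 3.05 -0.05
4.6 1.6 11.4 3.8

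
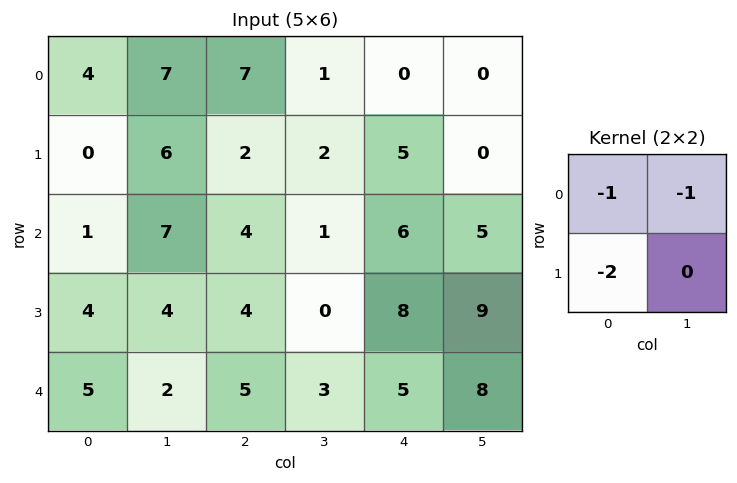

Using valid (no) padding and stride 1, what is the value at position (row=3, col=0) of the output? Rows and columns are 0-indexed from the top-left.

-18

The receptive field on the input at this output position is [4 4 / 5 2]. Elementwise product with the kernel and sum: 4·-1 + 4·-1 + 5·-2.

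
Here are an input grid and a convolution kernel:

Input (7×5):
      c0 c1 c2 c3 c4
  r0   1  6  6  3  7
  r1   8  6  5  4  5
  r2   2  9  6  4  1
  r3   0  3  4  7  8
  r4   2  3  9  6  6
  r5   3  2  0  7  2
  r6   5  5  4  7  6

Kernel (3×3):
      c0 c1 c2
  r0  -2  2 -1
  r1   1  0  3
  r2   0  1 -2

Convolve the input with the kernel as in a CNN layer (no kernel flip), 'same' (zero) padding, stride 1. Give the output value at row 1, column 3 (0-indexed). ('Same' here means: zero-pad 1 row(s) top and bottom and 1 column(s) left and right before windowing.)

The receptive field on the zero-padded input at this output position is [6 3 7 / 5 4 5 / 6 4 1]. Elementwise product with the kernel and sum: 6·-2 + 3·2 + 7·-1 + 5·1 + 5·3 + 4·1 + 1·-2.

9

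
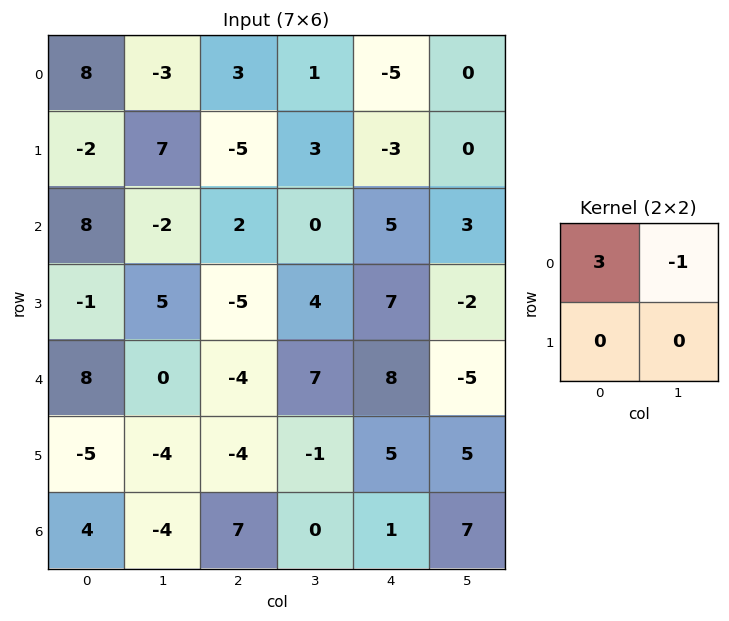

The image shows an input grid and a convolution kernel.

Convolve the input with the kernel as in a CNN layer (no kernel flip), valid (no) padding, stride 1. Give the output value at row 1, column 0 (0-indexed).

-13

The receptive field on the input at this output position is [-2 7 / 8 -2]. Elementwise product with the kernel and sum: -2·3 + 7·-1.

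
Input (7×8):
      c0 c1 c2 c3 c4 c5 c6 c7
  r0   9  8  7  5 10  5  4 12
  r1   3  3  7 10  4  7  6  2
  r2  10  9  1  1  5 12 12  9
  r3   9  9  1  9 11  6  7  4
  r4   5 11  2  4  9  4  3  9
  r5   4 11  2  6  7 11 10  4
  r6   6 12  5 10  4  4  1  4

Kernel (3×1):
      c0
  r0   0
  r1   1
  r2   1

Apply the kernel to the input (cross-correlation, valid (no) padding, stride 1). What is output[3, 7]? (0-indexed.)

The receptive field on the input at this output position is [4 / 9 / 4]. Elementwise product with the kernel and sum: 9·1 + 4·1.

13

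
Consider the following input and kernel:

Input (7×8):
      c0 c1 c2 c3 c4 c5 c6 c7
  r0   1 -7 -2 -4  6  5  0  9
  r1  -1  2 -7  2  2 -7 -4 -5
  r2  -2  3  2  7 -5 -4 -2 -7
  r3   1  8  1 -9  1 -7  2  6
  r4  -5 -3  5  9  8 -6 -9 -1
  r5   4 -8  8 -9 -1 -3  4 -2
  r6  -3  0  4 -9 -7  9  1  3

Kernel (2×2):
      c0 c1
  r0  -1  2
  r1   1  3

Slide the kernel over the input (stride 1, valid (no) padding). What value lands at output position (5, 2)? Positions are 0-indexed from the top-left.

-49

The receptive field on the input at this output position is [8 -9 / 4 -9]. Elementwise product with the kernel and sum: 8·-1 + -9·2 + 4·1 + -9·3.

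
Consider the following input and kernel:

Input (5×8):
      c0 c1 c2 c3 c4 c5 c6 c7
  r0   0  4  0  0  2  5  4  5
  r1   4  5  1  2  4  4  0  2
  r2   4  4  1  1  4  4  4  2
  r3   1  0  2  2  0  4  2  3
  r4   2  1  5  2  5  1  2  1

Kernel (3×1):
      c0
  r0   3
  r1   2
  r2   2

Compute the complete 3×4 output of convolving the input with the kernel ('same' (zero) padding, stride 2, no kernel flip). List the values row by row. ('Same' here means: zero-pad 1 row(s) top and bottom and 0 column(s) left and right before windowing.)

8 2 12 8
22 9 20 12
7 16 10 10

Output[0,0]: The receptive field on the zero-padded input at this output position is [0 / 0 / 4]. Elementwise product with the kernel and sum: 0·3 + 0·2 + 4·2.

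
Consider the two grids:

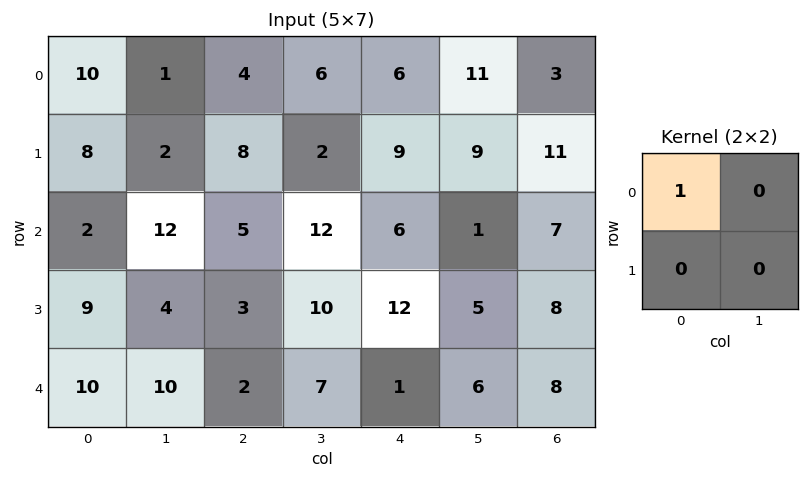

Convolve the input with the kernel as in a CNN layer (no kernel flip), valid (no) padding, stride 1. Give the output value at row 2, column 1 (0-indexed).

The receptive field on the input at this output position is [12 5 / 4 3]. Elementwise product with the kernel and sum: 12·1.

12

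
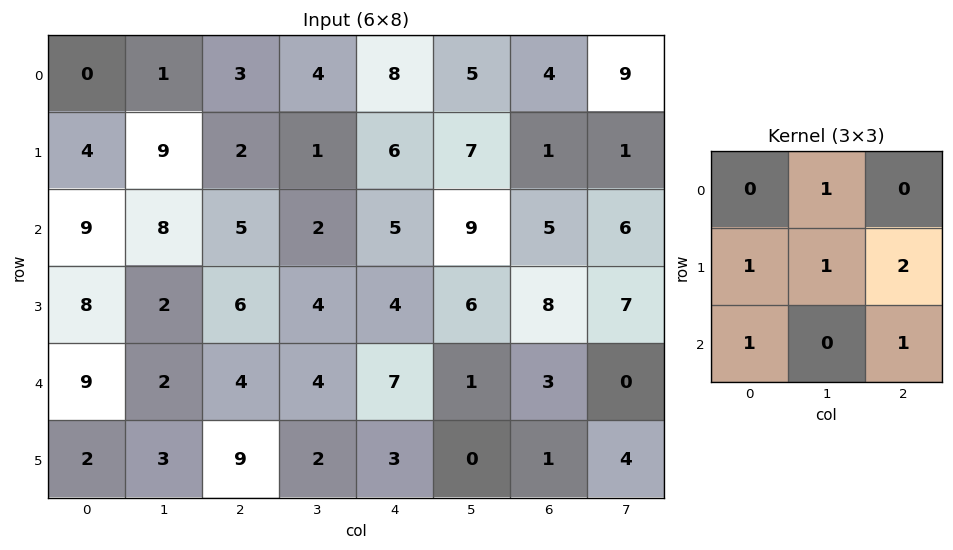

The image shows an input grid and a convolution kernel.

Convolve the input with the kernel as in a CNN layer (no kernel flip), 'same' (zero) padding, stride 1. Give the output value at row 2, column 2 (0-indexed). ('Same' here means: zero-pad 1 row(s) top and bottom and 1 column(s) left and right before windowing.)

The receptive field on the zero-padded input at this output position is [9 2 1 / 8 5 2 / 2 6 4]. Elementwise product with the kernel and sum: 2·1 + 8·1 + 5·1 + 2·2 + 2·1 + 4·1.

25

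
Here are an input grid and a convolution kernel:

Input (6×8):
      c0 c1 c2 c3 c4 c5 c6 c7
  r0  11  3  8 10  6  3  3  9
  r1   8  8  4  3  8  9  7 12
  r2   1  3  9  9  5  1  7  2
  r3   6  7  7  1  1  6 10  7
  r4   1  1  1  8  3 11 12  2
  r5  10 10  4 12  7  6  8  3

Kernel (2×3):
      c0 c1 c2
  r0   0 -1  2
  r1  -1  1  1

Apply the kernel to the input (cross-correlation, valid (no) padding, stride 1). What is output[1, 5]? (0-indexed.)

25

The receptive field on the input at this output position is [9 7 12 / 1 7 2]. Elementwise product with the kernel and sum: 7·-1 + 12·2 + 1·-1 + 7·1 + 2·1.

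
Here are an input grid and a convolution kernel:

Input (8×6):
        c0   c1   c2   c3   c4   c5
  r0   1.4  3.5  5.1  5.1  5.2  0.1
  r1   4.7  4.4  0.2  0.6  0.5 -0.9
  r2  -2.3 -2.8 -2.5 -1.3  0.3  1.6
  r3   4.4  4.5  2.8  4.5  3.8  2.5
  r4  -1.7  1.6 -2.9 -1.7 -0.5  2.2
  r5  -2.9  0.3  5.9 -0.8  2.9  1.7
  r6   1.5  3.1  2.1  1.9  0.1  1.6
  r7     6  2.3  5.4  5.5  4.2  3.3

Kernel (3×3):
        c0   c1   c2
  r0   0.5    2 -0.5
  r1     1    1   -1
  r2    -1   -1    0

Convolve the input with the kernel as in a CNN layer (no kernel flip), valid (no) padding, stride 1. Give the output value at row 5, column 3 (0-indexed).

-4.75

The receptive field on the input at this output position is [-0.8 2.9 1.7 / 1.9 0.1 1.6 / 5.5 4.2 3.3]. Elementwise product with the kernel and sum: -0.8·0.5 + 2.9·2 + 1.7·-0.5 + 1.9·1 + 0.1·1 + 1.6·-1 + 5.5·-1 + 4.2·-1.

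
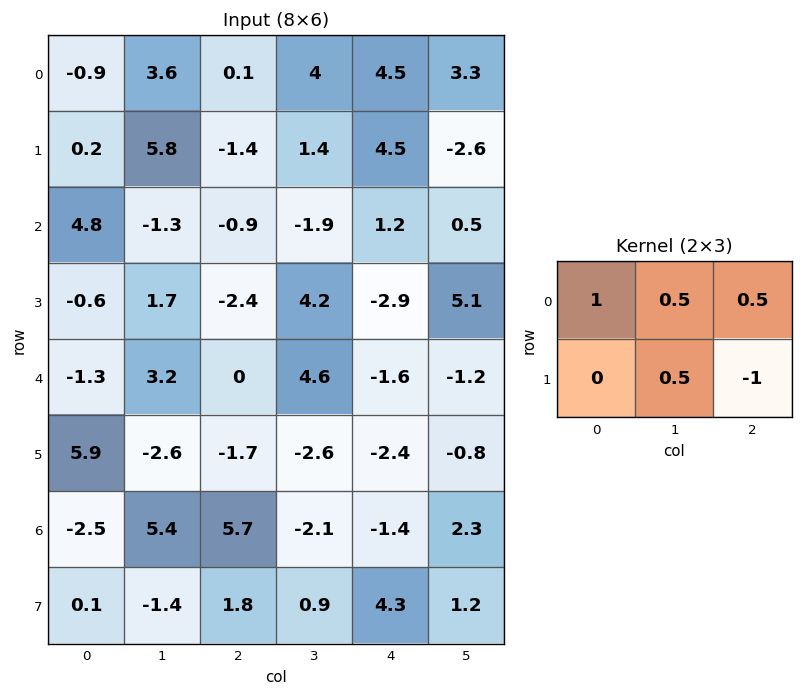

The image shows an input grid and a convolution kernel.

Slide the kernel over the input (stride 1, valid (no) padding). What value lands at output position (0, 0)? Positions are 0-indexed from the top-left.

5.25

The receptive field on the input at this output position is [-0.9 3.6 0.1 / 0.2 5.8 -1.4]. Elementwise product with the kernel and sum: -0.9·1 + 3.6·0.5 + 0.1·0.5 + 5.8·0.5 + -1.4·-1.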